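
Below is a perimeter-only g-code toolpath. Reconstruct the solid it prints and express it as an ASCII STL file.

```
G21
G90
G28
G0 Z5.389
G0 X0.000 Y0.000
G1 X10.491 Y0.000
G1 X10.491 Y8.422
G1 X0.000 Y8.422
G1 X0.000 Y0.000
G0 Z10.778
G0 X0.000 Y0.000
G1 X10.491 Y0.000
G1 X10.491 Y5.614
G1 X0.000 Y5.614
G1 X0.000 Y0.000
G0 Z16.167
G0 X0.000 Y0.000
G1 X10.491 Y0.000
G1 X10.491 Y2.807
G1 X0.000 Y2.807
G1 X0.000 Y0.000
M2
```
solid part
  facet normal 0.0000 0.0000 -1.0000
    outer loop
      vertex 10.491 11.229 0.000
      vertex 10.491 0.000 0.000
      vertex 0.000 0.000 0.000
    endloop
  endfacet
  facet normal 0.0000 0.0000 -1.0000
    outer loop
      vertex 0.000 11.229 0.000
      vertex 10.491 11.229 0.000
      vertex 0.000 0.000 0.000
    endloop
  endfacet
  facet normal 0.0000 -1.0000 0.0000
    outer loop
      vertex 0.000 0.000 0.000
      vertex 10.491 0.000 0.000
      vertex 10.491 0.000 21.556
    endloop
  endfacet
  facet normal 0.0000 -1.0000 0.0000
    outer loop
      vertex 0.000 0.000 0.000
      vertex 10.491 0.000 21.556
      vertex 0.000 0.000 21.556
    endloop
  endfacet
  facet normal 0.0000 0.8869 0.4620
    outer loop
      vertex 0.000 0.000 21.556
      vertex 10.491 0.000 21.556
      vertex 10.491 11.229 0.000
    endloop
  endfacet
  facet normal 0.0000 0.8869 0.4620
    outer loop
      vertex 0.000 0.000 21.556
      vertex 10.491 11.229 0.000
      vertex 0.000 11.229 0.000
    endloop
  endfacet
  facet normal -1.0000 0.0000 0.0000
    outer loop
      vertex 0.000 0.000 21.556
      vertex 0.000 11.229 0.000
      vertex 0.000 0.000 0.000
    endloop
  endfacet
  facet normal 1.0000 0.0000 0.0000
    outer loop
      vertex 10.491 0.000 0.000
      vertex 10.491 11.229 0.000
      vertex 10.491 0.000 21.556
    endloop
  endfacet
endsolid part

The G0 Z moves step by Δz≈5.389 mm. The G1 loops shrink linearly with z, so the solid tapers from its base footprint up to z≈21.6. Closing with a flat bottom cap and the tapered top and triangulating gives 8 facets — a wedge (ramp): 10.5 × 11.2 mm base, rising to 21.6 mm along the y=0 edge and sloping linearly to z=0 at y=11.2.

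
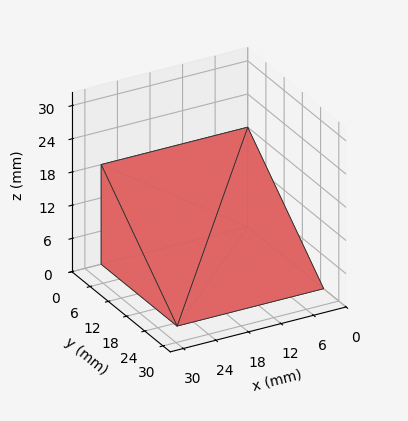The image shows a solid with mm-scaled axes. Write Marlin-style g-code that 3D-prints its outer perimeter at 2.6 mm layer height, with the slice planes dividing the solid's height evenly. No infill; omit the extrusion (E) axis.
Reading the render: the shape is a wedge (ramp): 27 × 25 mm base, rising to 18 mm along the y=0 edge and sloping linearly to z=0 at y=25 (dimensions read to the nearest mm from the axis ticks). For the g-code, the solid's height is divided into equal slices at the stated Δz and each level perimeter traced with G1 moves after a G0 lift.

; perimeter-only toolpath
G21 ; units = mm
G90 ; absolute positioning
G28 ; home
; layer 1
G0 Z2.6
G0 X0.0 Y0.0
G1 X27.0 Y0.0
G1 X27.0 Y21.4
G1 X0.0 Y21.4
G1 X0.0 Y0.0
; layer 2
G0 Z5.1
G0 X0.0 Y0.0
G1 X27.0 Y0.0
G1 X27.0 Y17.9
G1 X0.0 Y17.9
G1 X0.0 Y0.0
; layer 3
G0 Z7.7
G0 X0.0 Y0.0
G1 X27.0 Y0.0
G1 X27.0 Y14.3
G1 X0.0 Y14.3
G1 X0.0 Y0.0
; layer 4
G0 Z10.3
G0 X0.0 Y0.0
G1 X27.0 Y0.0
G1 X27.0 Y10.7
G1 X0.0 Y10.7
G1 X0.0 Y0.0
; layer 5
G0 Z12.9
G0 X0.0 Y0.0
G1 X27.0 Y0.0
G1 X27.0 Y7.1
G1 X0.0 Y7.1
G1 X0.0 Y0.0
; layer 6
G0 Z15.4
G0 X0.0 Y0.0
G1 X27.0 Y0.0
G1 X27.0 Y3.6
G1 X0.0 Y3.6
G1 X0.0 Y0.0
M2 ; end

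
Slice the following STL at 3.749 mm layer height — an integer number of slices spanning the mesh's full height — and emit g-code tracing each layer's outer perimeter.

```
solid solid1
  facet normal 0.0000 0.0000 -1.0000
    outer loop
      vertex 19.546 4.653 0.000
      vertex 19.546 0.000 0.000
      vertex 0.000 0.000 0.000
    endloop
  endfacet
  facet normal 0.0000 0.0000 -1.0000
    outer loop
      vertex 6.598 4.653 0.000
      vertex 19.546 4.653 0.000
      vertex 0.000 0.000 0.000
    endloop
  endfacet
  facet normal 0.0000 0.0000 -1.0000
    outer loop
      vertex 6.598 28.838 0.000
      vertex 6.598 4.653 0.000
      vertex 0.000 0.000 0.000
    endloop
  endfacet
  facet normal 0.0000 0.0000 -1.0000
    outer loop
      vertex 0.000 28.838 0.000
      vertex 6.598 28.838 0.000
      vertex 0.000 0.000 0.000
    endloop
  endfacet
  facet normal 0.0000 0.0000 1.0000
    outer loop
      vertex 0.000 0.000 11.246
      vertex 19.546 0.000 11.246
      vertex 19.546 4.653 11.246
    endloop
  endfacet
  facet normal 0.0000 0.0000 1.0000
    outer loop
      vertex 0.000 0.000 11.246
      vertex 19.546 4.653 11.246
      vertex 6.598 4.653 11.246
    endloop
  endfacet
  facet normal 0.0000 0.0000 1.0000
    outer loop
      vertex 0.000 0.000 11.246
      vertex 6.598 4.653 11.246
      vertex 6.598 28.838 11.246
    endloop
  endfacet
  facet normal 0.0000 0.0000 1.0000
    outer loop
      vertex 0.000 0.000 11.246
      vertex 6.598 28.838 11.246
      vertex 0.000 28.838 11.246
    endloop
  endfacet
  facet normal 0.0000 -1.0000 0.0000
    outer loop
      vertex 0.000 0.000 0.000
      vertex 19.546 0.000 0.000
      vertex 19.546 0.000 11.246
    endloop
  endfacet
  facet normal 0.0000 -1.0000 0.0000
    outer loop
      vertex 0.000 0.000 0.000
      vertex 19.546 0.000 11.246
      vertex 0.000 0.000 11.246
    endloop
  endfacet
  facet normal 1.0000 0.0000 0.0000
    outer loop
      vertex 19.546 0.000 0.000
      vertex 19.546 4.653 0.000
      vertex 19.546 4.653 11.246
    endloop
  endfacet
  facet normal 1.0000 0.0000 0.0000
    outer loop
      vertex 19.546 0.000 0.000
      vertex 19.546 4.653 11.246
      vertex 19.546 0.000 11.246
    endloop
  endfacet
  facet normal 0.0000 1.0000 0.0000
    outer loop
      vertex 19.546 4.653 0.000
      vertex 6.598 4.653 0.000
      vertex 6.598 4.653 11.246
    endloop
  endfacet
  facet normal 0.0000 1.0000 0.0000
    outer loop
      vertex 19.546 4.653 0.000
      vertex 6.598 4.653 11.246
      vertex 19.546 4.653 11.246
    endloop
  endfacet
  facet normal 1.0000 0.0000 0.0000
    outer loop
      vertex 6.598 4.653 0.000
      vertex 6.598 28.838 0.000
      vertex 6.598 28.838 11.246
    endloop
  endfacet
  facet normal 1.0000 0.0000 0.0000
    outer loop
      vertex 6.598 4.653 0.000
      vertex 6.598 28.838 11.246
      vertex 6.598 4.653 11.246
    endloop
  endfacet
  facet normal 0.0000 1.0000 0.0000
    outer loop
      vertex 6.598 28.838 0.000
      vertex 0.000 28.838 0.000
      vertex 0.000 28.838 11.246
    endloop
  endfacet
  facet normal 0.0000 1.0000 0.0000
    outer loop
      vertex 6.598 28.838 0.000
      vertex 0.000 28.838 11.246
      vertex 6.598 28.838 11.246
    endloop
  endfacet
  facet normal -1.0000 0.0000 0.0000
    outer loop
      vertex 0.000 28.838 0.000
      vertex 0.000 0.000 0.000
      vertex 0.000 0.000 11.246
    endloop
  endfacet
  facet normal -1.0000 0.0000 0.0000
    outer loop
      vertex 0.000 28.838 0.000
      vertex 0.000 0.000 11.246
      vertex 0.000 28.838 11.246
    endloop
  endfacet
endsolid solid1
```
; perimeter-only toolpath
G21 ; units = mm
G90 ; absolute positioning
G28 ; home
; layer 1
G0 Z3.749
G0 X0.000 Y0.000
G1 X19.546 Y0.000
G1 X19.546 Y4.653
G1 X6.598 Y4.653
G1 X6.598 Y28.838
G1 X0.000 Y28.838
G1 X0.000 Y0.000
; layer 2
G0 Z7.497
G0 X0.000 Y0.000
G1 X19.546 Y0.000
G1 X19.546 Y4.653
G1 X6.598 Y4.653
G1 X6.598 Y28.838
G1 X0.000 Y28.838
G1 X0.000 Y0.000
; layer 3
G0 Z11.246
G0 X0.000 Y0.000
G1 X19.546 Y0.000
G1 X19.546 Y4.653
G1 X6.598 Y4.653
G1 X6.598 Y28.838
G1 X0.000 Y28.838
G1 X0.000 Y0.000
M2 ; end

The solid is an L-shaped prism: outer 19.5 × 28.8 mm, arm thicknesses ≈ 4.65 mm (horizontal) and 6.6 mm (vertical), extruded 11.2 mm in z. Slicing at Δz = 3.749 mm — 3 equal slices spanning the solid's height, so layer i sits at z = i·h/3 — gives 3 non-empty perimeters. Each is a 6-segment closed polygon; G0 lifts to the layer z and rapids to the start vertex, then G1 traces the edges.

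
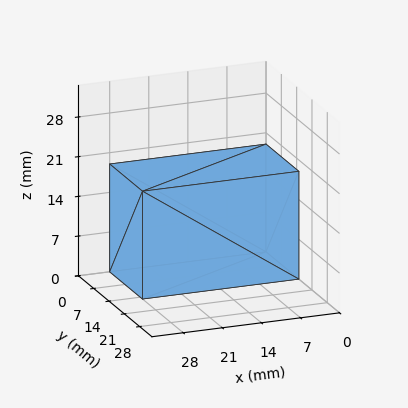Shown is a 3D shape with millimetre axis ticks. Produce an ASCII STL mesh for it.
Reading the render: the shape is a rectangular box, roughly 28 × 15 mm footprint and 19 mm tall (dimensions read to the nearest mm from the axis ticks). For the STL, each face is triangulated and given an outward normal.

solid part
  facet normal 0.0000 0.0000 -1.0000
    outer loop
      vertex 28.000 15.000 0.000
      vertex 28.000 0.000 0.000
      vertex 0.000 0.000 0.000
    endloop
  endfacet
  facet normal 0.0000 0.0000 -1.0000
    outer loop
      vertex 0.000 15.000 0.000
      vertex 28.000 15.000 0.000
      vertex 0.000 0.000 0.000
    endloop
  endfacet
  facet normal 0.0000 0.0000 1.0000
    outer loop
      vertex 0.000 0.000 19.000
      vertex 28.000 0.000 19.000
      vertex 28.000 15.000 19.000
    endloop
  endfacet
  facet normal 0.0000 0.0000 1.0000
    outer loop
      vertex 0.000 0.000 19.000
      vertex 28.000 15.000 19.000
      vertex 0.000 15.000 19.000
    endloop
  endfacet
  facet normal 0.0000 -1.0000 0.0000
    outer loop
      vertex 0.000 0.000 0.000
      vertex 28.000 0.000 0.000
      vertex 28.000 0.000 19.000
    endloop
  endfacet
  facet normal 0.0000 -1.0000 0.0000
    outer loop
      vertex 0.000 0.000 0.000
      vertex 28.000 0.000 19.000
      vertex 0.000 0.000 19.000
    endloop
  endfacet
  facet normal 0.0000 1.0000 0.0000
    outer loop
      vertex 28.000 15.000 19.000
      vertex 28.000 15.000 0.000
      vertex 0.000 15.000 0.000
    endloop
  endfacet
  facet normal 0.0000 1.0000 0.0000
    outer loop
      vertex 0.000 15.000 19.000
      vertex 28.000 15.000 19.000
      vertex 0.000 15.000 0.000
    endloop
  endfacet
  facet normal -1.0000 0.0000 0.0000
    outer loop
      vertex 0.000 15.000 19.000
      vertex 0.000 15.000 0.000
      vertex 0.000 0.000 0.000
    endloop
  endfacet
  facet normal -1.0000 0.0000 0.0000
    outer loop
      vertex 0.000 0.000 19.000
      vertex 0.000 15.000 19.000
      vertex 0.000 0.000 0.000
    endloop
  endfacet
  facet normal 1.0000 0.0000 0.0000
    outer loop
      vertex 28.000 0.000 0.000
      vertex 28.000 15.000 0.000
      vertex 28.000 15.000 19.000
    endloop
  endfacet
  facet normal 1.0000 0.0000 0.0000
    outer loop
      vertex 28.000 0.000 0.000
      vertex 28.000 15.000 19.000
      vertex 28.000 0.000 19.000
    endloop
  endfacet
endsolid part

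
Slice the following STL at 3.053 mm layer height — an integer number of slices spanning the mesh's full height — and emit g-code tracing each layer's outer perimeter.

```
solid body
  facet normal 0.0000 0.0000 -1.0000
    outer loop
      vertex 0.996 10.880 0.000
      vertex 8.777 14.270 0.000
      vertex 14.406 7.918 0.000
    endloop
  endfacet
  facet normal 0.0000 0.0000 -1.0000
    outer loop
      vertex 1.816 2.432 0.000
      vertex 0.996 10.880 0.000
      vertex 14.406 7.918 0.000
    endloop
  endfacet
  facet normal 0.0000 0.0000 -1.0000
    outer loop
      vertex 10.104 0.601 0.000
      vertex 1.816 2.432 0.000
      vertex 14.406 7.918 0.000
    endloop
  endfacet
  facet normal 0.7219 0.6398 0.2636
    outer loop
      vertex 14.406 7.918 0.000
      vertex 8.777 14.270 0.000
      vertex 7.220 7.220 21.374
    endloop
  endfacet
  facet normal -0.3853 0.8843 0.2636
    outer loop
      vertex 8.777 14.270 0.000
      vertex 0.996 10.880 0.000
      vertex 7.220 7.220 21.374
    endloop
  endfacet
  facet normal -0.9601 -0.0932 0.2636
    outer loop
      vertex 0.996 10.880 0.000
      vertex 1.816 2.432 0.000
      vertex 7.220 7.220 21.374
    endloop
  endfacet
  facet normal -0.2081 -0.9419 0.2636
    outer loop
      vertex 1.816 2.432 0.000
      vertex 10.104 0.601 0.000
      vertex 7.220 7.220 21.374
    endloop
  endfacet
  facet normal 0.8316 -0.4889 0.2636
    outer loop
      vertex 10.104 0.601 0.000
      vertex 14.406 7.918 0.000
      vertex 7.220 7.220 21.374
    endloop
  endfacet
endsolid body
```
; perimeter-only toolpath
G21 ; units = mm
G90 ; absolute positioning
G28 ; home
; layer 1
G0 Z3.053
G0 X13.379 Y7.818
G1 X8.555 Y13.263
G1 X1.885 Y10.357
G1 X2.588 Y3.116
G1 X9.692 Y1.547
G1 X13.379 Y7.818
; layer 2
G0 Z6.107
G0 X12.353 Y7.719
G1 X8.332 Y12.256
G1 X2.774 Y9.834
G1 X3.360 Y3.800
G1 X9.280 Y2.492
G1 X12.353 Y7.719
; layer 3
G0 Z9.160
G0 X11.326 Y7.619
G1 X8.110 Y11.249
G1 X3.663 Y9.311
G1 X4.132 Y4.484
G1 X8.868 Y3.438
G1 X11.326 Y7.619
; layer 4
G0 Z12.214
G0 X10.300 Y7.519
G1 X7.887 Y10.241
G1 X4.553 Y8.789
G1 X4.904 Y5.168
G1 X8.456 Y4.383
G1 X10.300 Y7.519
; layer 5
G0 Z15.267
G0 X9.273 Y7.419
G1 X7.665 Y9.234
G1 X5.442 Y8.266
G1 X5.676 Y5.852
G1 X8.044 Y5.329
G1 X9.273 Y7.419
; layer 6
G0 Z18.321
G0 X8.247 Y7.320
G1 X7.442 Y8.227
G1 X6.331 Y7.743
G1 X6.448 Y6.536
G1 X7.632 Y6.274
G1 X8.247 Y7.320
M2 ; end

The solid is a regular 5-sided pyramid, base circumscribed radius ≈ 7.22 mm, apex at z ≈ 21.4 mm. Slicing at Δz = 3.053 mm — 7 equal slices spanning the solid's height, so layer i sits at z = i·h/7 — gives 6 non-empty perimeters. Each is a 5-segment closed polygon; G0 lifts to the layer z and rapids to the start vertex, then G1 traces the edges. The cross-section shrinks linearly with z (the slice at the apex is degenerate and omitted).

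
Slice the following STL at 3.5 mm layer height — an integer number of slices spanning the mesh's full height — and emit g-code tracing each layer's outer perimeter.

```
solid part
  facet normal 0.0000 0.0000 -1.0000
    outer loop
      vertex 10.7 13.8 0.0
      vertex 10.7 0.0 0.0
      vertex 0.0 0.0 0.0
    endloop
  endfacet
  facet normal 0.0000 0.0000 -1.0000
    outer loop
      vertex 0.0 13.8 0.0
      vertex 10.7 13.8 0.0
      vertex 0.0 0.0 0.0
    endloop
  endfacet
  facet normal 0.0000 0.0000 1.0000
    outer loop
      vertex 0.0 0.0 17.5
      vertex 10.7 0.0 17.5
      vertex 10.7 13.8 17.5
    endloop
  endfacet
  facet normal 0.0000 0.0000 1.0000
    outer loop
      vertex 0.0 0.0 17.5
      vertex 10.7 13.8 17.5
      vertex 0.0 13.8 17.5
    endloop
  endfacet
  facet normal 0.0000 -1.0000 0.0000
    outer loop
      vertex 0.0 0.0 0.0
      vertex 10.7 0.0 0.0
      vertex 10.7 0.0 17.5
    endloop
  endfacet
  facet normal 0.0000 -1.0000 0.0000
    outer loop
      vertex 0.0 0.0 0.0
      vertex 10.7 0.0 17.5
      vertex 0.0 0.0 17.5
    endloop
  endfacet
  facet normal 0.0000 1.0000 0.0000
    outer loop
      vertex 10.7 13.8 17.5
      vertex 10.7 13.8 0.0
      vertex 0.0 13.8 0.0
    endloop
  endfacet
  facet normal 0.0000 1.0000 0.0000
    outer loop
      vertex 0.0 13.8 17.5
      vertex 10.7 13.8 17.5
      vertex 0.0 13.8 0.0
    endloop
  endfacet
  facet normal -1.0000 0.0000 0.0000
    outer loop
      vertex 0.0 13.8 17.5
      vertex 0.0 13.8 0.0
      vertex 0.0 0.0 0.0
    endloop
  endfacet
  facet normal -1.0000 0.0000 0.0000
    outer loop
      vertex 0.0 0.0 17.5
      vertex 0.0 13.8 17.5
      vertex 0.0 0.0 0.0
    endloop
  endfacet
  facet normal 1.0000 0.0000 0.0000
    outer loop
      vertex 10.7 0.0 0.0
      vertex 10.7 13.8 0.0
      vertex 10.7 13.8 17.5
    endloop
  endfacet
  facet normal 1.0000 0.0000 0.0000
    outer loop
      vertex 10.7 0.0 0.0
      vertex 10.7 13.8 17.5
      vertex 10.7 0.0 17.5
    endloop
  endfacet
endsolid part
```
; perimeter-only toolpath
G21 ; units = mm
G90 ; absolute positioning
G28 ; home
; layer 1
G0 Z3.5
G0 X0.0 Y0.0
G1 X10.7 Y0.0
G1 X10.7 Y13.8
G1 X0.0 Y13.8
G1 X0.0 Y0.0
; layer 2
G0 Z7.0
G0 X0.0 Y0.0
G1 X10.7 Y0.0
G1 X10.7 Y13.8
G1 X0.0 Y13.8
G1 X0.0 Y0.0
; layer 3
G0 Z10.5
G0 X0.0 Y0.0
G1 X10.7 Y0.0
G1 X10.7 Y13.8
G1 X0.0 Y13.8
G1 X0.0 Y0.0
; layer 4
G0 Z14.0
G0 X0.0 Y0.0
G1 X10.7 Y0.0
G1 X10.7 Y13.8
G1 X0.0 Y13.8
G1 X0.0 Y0.0
; layer 5
G0 Z17.5
G0 X0.0 Y0.0
G1 X10.7 Y0.0
G1 X10.7 Y13.8
G1 X0.0 Y13.8
G1 X0.0 Y0.0
M2 ; end

The solid is a rectangular box, roughly 10.7 × 13.8 mm footprint and 17.5 mm tall. Slicing at Δz = 3.5 mm — 5 equal slices spanning the solid's height, so layer i sits at z = i·h/5 — gives 5 non-empty perimeters. Each is a 4-segment closed polygon; G0 lifts to the layer z and rapids to the start vertex, then G1 traces the edges.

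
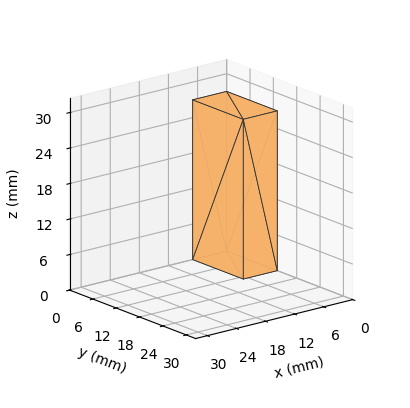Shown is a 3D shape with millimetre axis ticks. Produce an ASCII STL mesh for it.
Reading the render: the shape is a rectangular box, roughly 7 × 13 mm footprint and 27 mm tall (dimensions read to the nearest mm from the axis ticks). For the STL, each face is triangulated and given an outward normal.

solid part
  facet normal 0.0000 0.0000 -1.0000
    outer loop
      vertex 7.000 13.000 0.000
      vertex 7.000 0.000 0.000
      vertex 0.000 0.000 0.000
    endloop
  endfacet
  facet normal 0.0000 0.0000 -1.0000
    outer loop
      vertex 0.000 13.000 0.000
      vertex 7.000 13.000 0.000
      vertex 0.000 0.000 0.000
    endloop
  endfacet
  facet normal 0.0000 0.0000 1.0000
    outer loop
      vertex 0.000 0.000 27.000
      vertex 7.000 0.000 27.000
      vertex 7.000 13.000 27.000
    endloop
  endfacet
  facet normal 0.0000 0.0000 1.0000
    outer loop
      vertex 0.000 0.000 27.000
      vertex 7.000 13.000 27.000
      vertex 0.000 13.000 27.000
    endloop
  endfacet
  facet normal 0.0000 -1.0000 0.0000
    outer loop
      vertex 0.000 0.000 0.000
      vertex 7.000 0.000 0.000
      vertex 7.000 0.000 27.000
    endloop
  endfacet
  facet normal 0.0000 -1.0000 0.0000
    outer loop
      vertex 0.000 0.000 0.000
      vertex 7.000 0.000 27.000
      vertex 0.000 0.000 27.000
    endloop
  endfacet
  facet normal 0.0000 1.0000 0.0000
    outer loop
      vertex 7.000 13.000 27.000
      vertex 7.000 13.000 0.000
      vertex 0.000 13.000 0.000
    endloop
  endfacet
  facet normal 0.0000 1.0000 0.0000
    outer loop
      vertex 0.000 13.000 27.000
      vertex 7.000 13.000 27.000
      vertex 0.000 13.000 0.000
    endloop
  endfacet
  facet normal -1.0000 0.0000 0.0000
    outer loop
      vertex 0.000 13.000 27.000
      vertex 0.000 13.000 0.000
      vertex 0.000 0.000 0.000
    endloop
  endfacet
  facet normal -1.0000 0.0000 0.0000
    outer loop
      vertex 0.000 0.000 27.000
      vertex 0.000 13.000 27.000
      vertex 0.000 0.000 0.000
    endloop
  endfacet
  facet normal 1.0000 0.0000 0.0000
    outer loop
      vertex 7.000 0.000 0.000
      vertex 7.000 13.000 0.000
      vertex 7.000 13.000 27.000
    endloop
  endfacet
  facet normal 1.0000 0.0000 0.0000
    outer loop
      vertex 7.000 0.000 0.000
      vertex 7.000 13.000 27.000
      vertex 7.000 0.000 27.000
    endloop
  endfacet
endsolid part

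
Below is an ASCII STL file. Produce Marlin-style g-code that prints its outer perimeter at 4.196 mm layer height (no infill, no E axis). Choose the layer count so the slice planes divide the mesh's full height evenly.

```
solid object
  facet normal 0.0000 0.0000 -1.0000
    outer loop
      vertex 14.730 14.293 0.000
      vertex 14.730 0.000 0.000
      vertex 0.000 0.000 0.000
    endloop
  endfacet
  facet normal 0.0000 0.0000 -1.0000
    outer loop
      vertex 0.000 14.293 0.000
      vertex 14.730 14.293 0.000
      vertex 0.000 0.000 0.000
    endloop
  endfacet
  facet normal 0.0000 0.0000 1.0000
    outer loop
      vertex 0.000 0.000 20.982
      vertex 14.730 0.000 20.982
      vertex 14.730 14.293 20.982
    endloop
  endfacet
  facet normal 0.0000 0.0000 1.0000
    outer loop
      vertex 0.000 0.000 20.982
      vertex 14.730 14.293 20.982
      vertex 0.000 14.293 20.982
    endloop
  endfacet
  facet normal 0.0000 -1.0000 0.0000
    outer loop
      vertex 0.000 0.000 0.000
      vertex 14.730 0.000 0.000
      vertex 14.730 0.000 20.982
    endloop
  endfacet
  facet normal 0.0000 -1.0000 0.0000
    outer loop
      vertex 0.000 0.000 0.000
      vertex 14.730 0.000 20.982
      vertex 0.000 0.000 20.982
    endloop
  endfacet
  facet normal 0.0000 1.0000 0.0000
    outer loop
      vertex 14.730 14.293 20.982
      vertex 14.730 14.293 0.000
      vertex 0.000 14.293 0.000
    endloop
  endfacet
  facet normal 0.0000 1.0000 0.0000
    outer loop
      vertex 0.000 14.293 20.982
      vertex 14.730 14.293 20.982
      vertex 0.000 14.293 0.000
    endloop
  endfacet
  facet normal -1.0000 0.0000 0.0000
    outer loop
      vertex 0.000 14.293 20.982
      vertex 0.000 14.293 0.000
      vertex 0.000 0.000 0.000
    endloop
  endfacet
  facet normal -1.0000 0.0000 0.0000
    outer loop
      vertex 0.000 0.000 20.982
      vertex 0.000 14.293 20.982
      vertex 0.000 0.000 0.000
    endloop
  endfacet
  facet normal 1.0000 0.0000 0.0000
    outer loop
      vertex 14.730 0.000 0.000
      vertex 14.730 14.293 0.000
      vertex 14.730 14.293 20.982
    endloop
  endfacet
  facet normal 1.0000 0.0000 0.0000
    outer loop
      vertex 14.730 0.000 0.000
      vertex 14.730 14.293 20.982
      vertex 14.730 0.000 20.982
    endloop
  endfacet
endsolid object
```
; perimeter-only toolpath
G21 ; units = mm
G90 ; absolute positioning
G28 ; home
; layer 1
G0 Z4.196
G0 X0.000 Y0.000
G1 X14.730 Y0.000
G1 X14.730 Y14.293
G1 X0.000 Y14.293
G1 X0.000 Y0.000
; layer 2
G0 Z8.393
G0 X0.000 Y0.000
G1 X14.730 Y0.000
G1 X14.730 Y14.293
G1 X0.000 Y14.293
G1 X0.000 Y0.000
; layer 3
G0 Z12.589
G0 X0.000 Y0.000
G1 X14.730 Y0.000
G1 X14.730 Y14.293
G1 X0.000 Y14.293
G1 X0.000 Y0.000
; layer 4
G0 Z16.786
G0 X0.000 Y0.000
G1 X14.730 Y0.000
G1 X14.730 Y14.293
G1 X0.000 Y14.293
G1 X0.000 Y0.000
; layer 5
G0 Z20.982
G0 X0.000 Y0.000
G1 X14.730 Y0.000
G1 X14.730 Y14.293
G1 X0.000 Y14.293
G1 X0.000 Y0.000
M2 ; end

The solid is a rectangular box, roughly 14.7 × 14.3 mm footprint and 21 mm tall. Slicing at Δz = 4.196 mm — 5 equal slices spanning the solid's height, so layer i sits at z = i·h/5 — gives 5 non-empty perimeters. Each is a 4-segment closed polygon; G0 lifts to the layer z and rapids to the start vertex, then G1 traces the edges.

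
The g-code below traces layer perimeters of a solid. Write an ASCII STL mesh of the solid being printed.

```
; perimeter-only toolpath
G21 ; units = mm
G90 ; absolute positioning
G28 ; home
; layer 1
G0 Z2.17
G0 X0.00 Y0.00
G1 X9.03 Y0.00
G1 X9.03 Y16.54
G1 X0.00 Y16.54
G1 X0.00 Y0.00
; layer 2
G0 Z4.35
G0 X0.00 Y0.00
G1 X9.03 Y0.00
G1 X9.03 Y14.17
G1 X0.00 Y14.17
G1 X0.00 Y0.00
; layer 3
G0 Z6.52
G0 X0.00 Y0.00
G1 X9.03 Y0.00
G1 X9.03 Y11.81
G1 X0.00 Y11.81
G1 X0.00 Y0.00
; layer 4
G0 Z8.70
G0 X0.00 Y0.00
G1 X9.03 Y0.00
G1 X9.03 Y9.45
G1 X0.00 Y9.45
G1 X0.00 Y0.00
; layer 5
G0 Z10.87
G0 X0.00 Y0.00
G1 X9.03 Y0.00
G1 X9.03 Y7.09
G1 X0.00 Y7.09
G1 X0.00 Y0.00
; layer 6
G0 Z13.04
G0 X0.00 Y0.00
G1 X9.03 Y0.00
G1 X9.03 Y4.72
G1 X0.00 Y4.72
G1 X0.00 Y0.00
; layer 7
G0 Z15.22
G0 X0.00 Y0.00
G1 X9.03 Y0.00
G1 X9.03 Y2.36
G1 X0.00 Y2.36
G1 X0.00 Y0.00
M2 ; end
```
solid part
  facet normal 0.0000 0.0000 -1.0000
    outer loop
      vertex 9.03 18.90 0.00
      vertex 9.03 0.00 0.00
      vertex 0.00 0.00 0.00
    endloop
  endfacet
  facet normal 0.0000 0.0000 -1.0000
    outer loop
      vertex 0.00 18.90 0.00
      vertex 9.03 18.90 0.00
      vertex 0.00 0.00 0.00
    endloop
  endfacet
  facet normal 0.0000 -1.0000 0.0000
    outer loop
      vertex 0.00 0.00 0.00
      vertex 9.03 0.00 0.00
      vertex 9.03 0.00 17.39
    endloop
  endfacet
  facet normal 0.0000 -1.0000 0.0000
    outer loop
      vertex 0.00 0.00 0.00
      vertex 9.03 0.00 17.39
      vertex 0.00 0.00 17.39
    endloop
  endfacet
  facet normal 0.0000 0.6771 0.7359
    outer loop
      vertex 0.00 0.00 17.39
      vertex 9.03 0.00 17.39
      vertex 9.03 18.90 0.00
    endloop
  endfacet
  facet normal 0.0000 0.6771 0.7359
    outer loop
      vertex 0.00 0.00 17.39
      vertex 9.03 18.90 0.00
      vertex 0.00 18.90 0.00
    endloop
  endfacet
  facet normal -1.0000 0.0000 0.0000
    outer loop
      vertex 0.00 0.00 17.39
      vertex 0.00 18.90 0.00
      vertex 0.00 0.00 0.00
    endloop
  endfacet
  facet normal 1.0000 0.0000 0.0000
    outer loop
      vertex 9.03 0.00 0.00
      vertex 9.03 18.90 0.00
      vertex 9.03 0.00 17.39
    endloop
  endfacet
endsolid part

The G0 Z moves step by Δz≈2.17 mm. The G1 loops shrink linearly with z, so the solid tapers from its base footprint up to z≈17.4. Closing with a flat bottom cap and the tapered top and triangulating gives 8 facets — a wedge (ramp): 9.03 × 18.9 mm base, rising to 17.4 mm along the y=0 edge and sloping linearly to z=0 at y=18.9.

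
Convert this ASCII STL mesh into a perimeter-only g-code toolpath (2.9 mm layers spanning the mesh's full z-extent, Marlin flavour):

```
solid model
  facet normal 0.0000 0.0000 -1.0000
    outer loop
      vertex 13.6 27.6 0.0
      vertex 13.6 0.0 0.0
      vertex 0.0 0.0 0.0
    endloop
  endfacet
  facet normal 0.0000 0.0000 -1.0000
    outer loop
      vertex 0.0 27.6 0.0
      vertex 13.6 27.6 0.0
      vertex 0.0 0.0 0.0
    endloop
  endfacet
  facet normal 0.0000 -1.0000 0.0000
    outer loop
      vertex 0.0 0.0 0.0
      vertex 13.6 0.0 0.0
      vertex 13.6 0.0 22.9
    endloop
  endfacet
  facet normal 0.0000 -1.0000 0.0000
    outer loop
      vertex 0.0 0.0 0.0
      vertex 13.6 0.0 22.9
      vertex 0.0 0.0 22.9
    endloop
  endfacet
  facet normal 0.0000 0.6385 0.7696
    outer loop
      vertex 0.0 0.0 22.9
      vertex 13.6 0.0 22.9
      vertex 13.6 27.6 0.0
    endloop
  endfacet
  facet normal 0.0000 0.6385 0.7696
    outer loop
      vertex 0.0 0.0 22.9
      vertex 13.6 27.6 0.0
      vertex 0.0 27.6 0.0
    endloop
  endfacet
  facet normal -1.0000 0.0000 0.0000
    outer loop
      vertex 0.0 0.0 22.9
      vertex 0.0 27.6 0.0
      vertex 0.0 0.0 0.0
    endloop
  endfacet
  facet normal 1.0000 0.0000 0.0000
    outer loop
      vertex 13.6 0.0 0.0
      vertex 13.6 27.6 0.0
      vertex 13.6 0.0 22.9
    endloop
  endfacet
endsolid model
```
; perimeter-only toolpath
G21 ; units = mm
G90 ; absolute positioning
G28 ; home
; layer 1
G0 Z2.9
G0 X0.0 Y0.0
G1 X13.6 Y0.0
G1 X13.6 Y24.2
G1 X0.0 Y24.2
G1 X0.0 Y0.0
; layer 2
G0 Z5.7
G0 X0.0 Y0.0
G1 X13.6 Y0.0
G1 X13.6 Y20.7
G1 X0.0 Y20.7
G1 X0.0 Y0.0
; layer 3
G0 Z8.6
G0 X0.0 Y0.0
G1 X13.6 Y0.0
G1 X13.6 Y17.2
G1 X0.0 Y17.2
G1 X0.0 Y0.0
; layer 4
G0 Z11.4
G0 X0.0 Y0.0
G1 X13.6 Y0.0
G1 X13.6 Y13.8
G1 X0.0 Y13.8
G1 X0.0 Y0.0
; layer 5
G0 Z14.3
G0 X0.0 Y0.0
G1 X13.6 Y0.0
G1 X13.6 Y10.4
G1 X0.0 Y10.4
G1 X0.0 Y0.0
; layer 6
G0 Z17.2
G0 X0.0 Y0.0
G1 X13.6 Y0.0
G1 X13.6 Y6.9
G1 X0.0 Y6.9
G1 X0.0 Y0.0
; layer 7
G0 Z20.0
G0 X0.0 Y0.0
G1 X13.6 Y0.0
G1 X13.6 Y3.5
G1 X0.0 Y3.5
G1 X0.0 Y0.0
M2 ; end

The solid is a wedge (ramp): 13.6 × 27.6 mm base, rising to 22.9 mm along the y=0 edge and sloping linearly to z=0 at y=27.6. Slicing at Δz = 2.9 mm — 8 equal slices spanning the solid's height, so layer i sits at z = i·h/8 — gives 7 non-empty perimeters. Each is a 4-segment closed polygon; G0 lifts to the layer z and rapids to the start vertex, then G1 traces the edges. The cross-section shrinks linearly with z (the slice at the apex is degenerate and omitted).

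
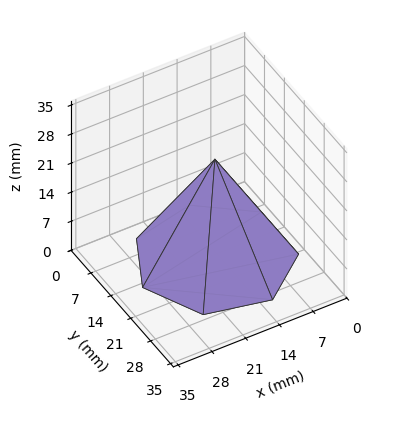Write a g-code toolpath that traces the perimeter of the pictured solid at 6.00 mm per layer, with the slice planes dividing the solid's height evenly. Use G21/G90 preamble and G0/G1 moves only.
Reading the render: the shape is a regular 7-sided pyramid, base circumscribed radius ≈ 15 mm, apex at z ≈ 24 mm (dimensions read to the nearest mm from the axis ticks). For the g-code, the solid's height is divided into equal slices at the stated Δz and each level perimeter traced with G1 moves after a G0 lift.

; perimeter-only toolpath
G21 ; units = mm
G90 ; absolute positioning
G28 ; home
; layer 1
G0 Z6.00
G0 X26.25 Y15.00
G1 X22.01 Y23.80
G1 X12.50 Y25.96
G1 X4.87 Y19.88
G1 X4.87 Y10.12
G1 X12.50 Y4.04
G1 X22.01 Y6.20
G1 X26.25 Y15.00
; layer 2
G0 Z12.00
G0 X22.50 Y15.00
G1 X19.68 Y20.87
G1 X13.33 Y22.31
G1 X8.24 Y18.26
G1 X8.24 Y11.75
G1 X13.33 Y7.69
G1 X19.68 Y9.13
G1 X22.50 Y15.00
; layer 3
G0 Z18.00
G0 X18.75 Y15.00
G1 X17.34 Y17.93
G1 X14.16 Y18.66
G1 X11.62 Y16.63
G1 X11.62 Y13.37
G1 X14.16 Y11.35
G1 X17.34 Y12.07
G1 X18.75 Y15.00
M2 ; end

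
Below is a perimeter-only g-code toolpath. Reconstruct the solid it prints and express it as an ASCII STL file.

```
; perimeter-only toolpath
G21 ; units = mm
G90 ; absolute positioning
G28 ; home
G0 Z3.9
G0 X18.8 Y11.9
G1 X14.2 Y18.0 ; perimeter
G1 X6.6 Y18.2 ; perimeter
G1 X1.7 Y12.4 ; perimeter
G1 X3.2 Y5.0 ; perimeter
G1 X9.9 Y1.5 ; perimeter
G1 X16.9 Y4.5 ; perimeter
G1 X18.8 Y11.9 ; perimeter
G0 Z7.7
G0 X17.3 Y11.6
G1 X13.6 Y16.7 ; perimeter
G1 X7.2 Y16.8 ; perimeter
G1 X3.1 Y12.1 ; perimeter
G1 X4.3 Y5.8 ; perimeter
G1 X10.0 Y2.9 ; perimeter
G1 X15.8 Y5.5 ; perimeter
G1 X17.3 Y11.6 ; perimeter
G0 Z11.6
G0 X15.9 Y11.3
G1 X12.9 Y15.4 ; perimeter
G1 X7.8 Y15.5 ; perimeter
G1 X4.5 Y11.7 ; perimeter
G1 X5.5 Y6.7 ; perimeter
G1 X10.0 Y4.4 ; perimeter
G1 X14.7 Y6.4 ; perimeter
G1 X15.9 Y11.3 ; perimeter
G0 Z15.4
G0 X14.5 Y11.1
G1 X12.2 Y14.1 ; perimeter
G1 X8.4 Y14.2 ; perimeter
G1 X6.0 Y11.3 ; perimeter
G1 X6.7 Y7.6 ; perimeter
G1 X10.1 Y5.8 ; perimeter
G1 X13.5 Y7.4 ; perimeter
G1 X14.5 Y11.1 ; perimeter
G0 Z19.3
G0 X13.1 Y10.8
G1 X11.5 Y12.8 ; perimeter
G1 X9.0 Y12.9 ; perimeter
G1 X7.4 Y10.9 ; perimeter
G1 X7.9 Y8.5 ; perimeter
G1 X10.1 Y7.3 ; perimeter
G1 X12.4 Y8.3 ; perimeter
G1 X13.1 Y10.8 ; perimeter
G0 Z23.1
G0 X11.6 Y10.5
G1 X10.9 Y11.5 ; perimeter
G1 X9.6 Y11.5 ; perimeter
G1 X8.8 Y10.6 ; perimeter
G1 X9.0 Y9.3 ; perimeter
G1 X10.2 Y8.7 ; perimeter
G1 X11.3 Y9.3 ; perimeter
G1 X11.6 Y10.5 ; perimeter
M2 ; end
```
solid part
  facet normal 0.0000 0.0000 -1.0000
    outer loop
      vertex 6.0 19.5 0.0
      vertex 14.9 19.3 0.0
      vertex 20.2 12.2 0.0
    endloop
  endfacet
  facet normal 0.0000 0.0000 -1.0000
    outer loop
      vertex 0.3 12.8 0.0
      vertex 6.0 19.5 0.0
      vertex 20.2 12.2 0.0
    endloop
  endfacet
  facet normal 0.0000 0.0000 -1.0000
    outer loop
      vertex 2.0 4.1 0.0
      vertex 0.3 12.8 0.0
      vertex 20.2 12.2 0.0
    endloop
  endfacet
  facet normal 0.0000 0.0000 -1.0000
    outer loop
      vertex 9.9 0.0 0.0
      vertex 2.0 4.1 0.0
      vertex 20.2 12.2 0.0
    endloop
  endfacet
  facet normal 0.0000 0.0000 -1.0000
    outer loop
      vertex 18.0 3.6 0.0
      vertex 9.9 0.0 0.0
      vertex 20.2 12.2 0.0
    endloop
  endfacet
  facet normal 0.7584 0.5662 0.3228
    outer loop
      vertex 20.2 12.2 0.0
      vertex 14.9 19.3 0.0
      vertex 10.2 10.2 27.0
    endloop
  endfacet
  facet normal 0.0213 0.9463 0.3226
    outer loop
      vertex 14.9 19.3 0.0
      vertex 6.0 19.5 0.0
      vertex 10.2 10.2 27.0
    endloop
  endfacet
  facet normal -0.7207 0.6132 0.3233
    outer loop
      vertex 6.0 19.5 0.0
      vertex 0.3 12.8 0.0
      vertex 10.2 10.2 27.0
    endloop
  endfacet
  facet normal -0.9288 -0.1815 0.3231
    outer loop
      vertex 0.3 12.8 0.0
      vertex 2.0 4.1 0.0
      vertex 10.2 10.2 27.0
    endloop
  endfacet
  facet normal -0.4361 -0.8402 0.3223
    outer loop
      vertex 2.0 4.1 0.0
      vertex 9.9 0.0 0.0
      vertex 10.2 10.2 27.0
    endloop
  endfacet
  facet normal 0.3844 -0.8650 0.3225
    outer loop
      vertex 9.9 0.0 0.0
      vertex 18.0 3.6 0.0
      vertex 10.2 10.2 27.0
    endloop
  endfacet
  facet normal 0.9171 -0.2346 0.3223
    outer loop
      vertex 18.0 3.6 0.0
      vertex 20.2 12.2 0.0
      vertex 10.2 10.2 27.0
    endloop
  endfacet
endsolid part

The G0 Z moves step by Δz≈3.9 mm. The G1 loops shrink linearly with z, so the solid tapers from its base footprint up to z≈27. Closing with a flat bottom cap and the tapered top and triangulating gives 12 facets — a regular 7-sided pyramid, base circumscribed radius ≈ 10.2 mm, apex at z ≈ 27 mm.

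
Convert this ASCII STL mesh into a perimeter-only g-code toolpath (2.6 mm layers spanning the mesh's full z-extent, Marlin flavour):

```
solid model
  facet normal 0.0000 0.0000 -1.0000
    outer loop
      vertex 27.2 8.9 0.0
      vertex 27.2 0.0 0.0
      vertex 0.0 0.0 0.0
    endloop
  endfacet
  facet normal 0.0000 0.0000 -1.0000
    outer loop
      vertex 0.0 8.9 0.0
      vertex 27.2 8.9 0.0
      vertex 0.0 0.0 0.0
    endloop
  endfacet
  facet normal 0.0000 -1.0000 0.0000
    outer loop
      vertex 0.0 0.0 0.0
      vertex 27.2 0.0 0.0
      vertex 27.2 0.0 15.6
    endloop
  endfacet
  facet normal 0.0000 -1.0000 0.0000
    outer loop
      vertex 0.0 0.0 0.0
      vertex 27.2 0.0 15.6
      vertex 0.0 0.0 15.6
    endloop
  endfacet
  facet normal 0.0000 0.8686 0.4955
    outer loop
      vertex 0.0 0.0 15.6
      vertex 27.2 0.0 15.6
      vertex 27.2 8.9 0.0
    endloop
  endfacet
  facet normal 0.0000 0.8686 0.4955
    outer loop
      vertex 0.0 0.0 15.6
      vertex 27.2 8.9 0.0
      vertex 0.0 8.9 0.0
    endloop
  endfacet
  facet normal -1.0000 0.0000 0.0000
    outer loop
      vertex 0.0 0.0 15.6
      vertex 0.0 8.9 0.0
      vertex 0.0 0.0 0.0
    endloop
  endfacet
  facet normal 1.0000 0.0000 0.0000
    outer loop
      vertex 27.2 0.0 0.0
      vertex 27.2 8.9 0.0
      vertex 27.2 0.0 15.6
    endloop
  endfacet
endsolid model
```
; perimeter-only toolpath
G21 ; units = mm
G90 ; absolute positioning
G28 ; home
; layer 1
G0 Z2.6
G0 X0.0 Y0.0
G1 X27.2 Y0.0
G1 X27.2 Y7.4
G1 X0.0 Y7.4
G1 X0.0 Y0.0
; layer 2
G0 Z5.2
G0 X0.0 Y0.0
G1 X27.2 Y0.0
G1 X27.2 Y5.9
G1 X0.0 Y5.9
G1 X0.0 Y0.0
; layer 3
G0 Z7.8
G0 X0.0 Y0.0
G1 X27.2 Y0.0
G1 X27.2 Y4.4
G1 X0.0 Y4.4
G1 X0.0 Y0.0
; layer 4
G0 Z10.4
G0 X0.0 Y0.0
G1 X27.2 Y0.0
G1 X27.2 Y3.0
G1 X0.0 Y3.0
G1 X0.0 Y0.0
; layer 5
G0 Z13.0
G0 X0.0 Y0.0
G1 X27.2 Y0.0
G1 X27.2 Y1.5
G1 X0.0 Y1.5
G1 X0.0 Y0.0
M2 ; end

The solid is a wedge (ramp): 27.2 × 8.9 mm base, rising to 15.6 mm along the y=0 edge and sloping linearly to z=0 at y=8.9. Slicing at Δz = 2.6 mm — 6 equal slices spanning the solid's height, so layer i sits at z = i·h/6 — gives 5 non-empty perimeters. Each is a 4-segment closed polygon; G0 lifts to the layer z and rapids to the start vertex, then G1 traces the edges. The cross-section shrinks linearly with z (the slice at the apex is degenerate and omitted).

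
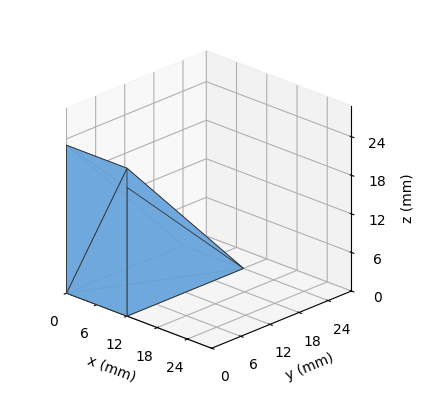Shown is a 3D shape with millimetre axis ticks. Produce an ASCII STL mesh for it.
Reading the render: the shape is a wedge (ramp): 12 × 24 mm base, rising to 23 mm along the y=0 edge and sloping linearly to z=0 at y=24 (dimensions read to the nearest mm from the axis ticks). For the STL, each face is triangulated and given an outward normal.

solid part
  facet normal 0.0000 0.0000 -1.0000
    outer loop
      vertex 12.00 24.00 0.00
      vertex 12.00 0.00 0.00
      vertex 0.00 0.00 0.00
    endloop
  endfacet
  facet normal 0.0000 0.0000 -1.0000
    outer loop
      vertex 0.00 24.00 0.00
      vertex 12.00 24.00 0.00
      vertex 0.00 0.00 0.00
    endloop
  endfacet
  facet normal 0.0000 -1.0000 0.0000
    outer loop
      vertex 0.00 0.00 0.00
      vertex 12.00 0.00 0.00
      vertex 12.00 0.00 23.00
    endloop
  endfacet
  facet normal 0.0000 -1.0000 0.0000
    outer loop
      vertex 0.00 0.00 0.00
      vertex 12.00 0.00 23.00
      vertex 0.00 0.00 23.00
    endloop
  endfacet
  facet normal 0.0000 0.6919 0.7220
    outer loop
      vertex 0.00 0.00 23.00
      vertex 12.00 0.00 23.00
      vertex 12.00 24.00 0.00
    endloop
  endfacet
  facet normal 0.0000 0.6919 0.7220
    outer loop
      vertex 0.00 0.00 23.00
      vertex 12.00 24.00 0.00
      vertex 0.00 24.00 0.00
    endloop
  endfacet
  facet normal -1.0000 0.0000 0.0000
    outer loop
      vertex 0.00 0.00 23.00
      vertex 0.00 24.00 0.00
      vertex 0.00 0.00 0.00
    endloop
  endfacet
  facet normal 1.0000 0.0000 0.0000
    outer loop
      vertex 12.00 0.00 0.00
      vertex 12.00 24.00 0.00
      vertex 12.00 0.00 23.00
    endloop
  endfacet
endsolid part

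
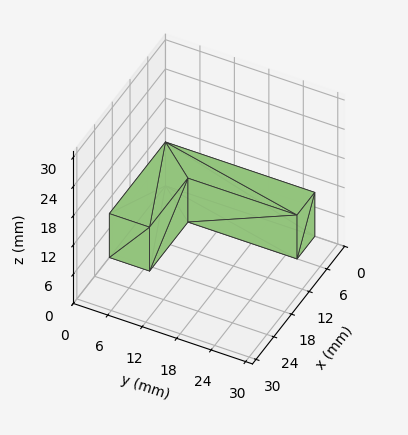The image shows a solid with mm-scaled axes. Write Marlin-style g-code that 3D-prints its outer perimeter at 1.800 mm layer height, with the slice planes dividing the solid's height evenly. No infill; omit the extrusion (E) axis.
Reading the render: the shape is an L-shaped prism: outer 19 × 26 mm, arm thicknesses ≈ 7 mm (horizontal) and 6 mm (vertical), extruded 9 mm in z (dimensions read to the nearest mm from the axis ticks). For the g-code, the solid's height is divided into equal slices at the stated Δz and each level perimeter traced with G1 moves after a G0 lift.

; perimeter-only toolpath
G21 ; units = mm
G90 ; absolute positioning
G28 ; home
; layer 1
G0 Z1.800
G0 X0.000 Y0.000
G1 X19.000 Y0.000
G1 X19.000 Y7.000
G1 X6.000 Y7.000
G1 X6.000 Y26.000
G1 X0.000 Y26.000
G1 X0.000 Y0.000
; layer 2
G0 Z3.600
G0 X0.000 Y0.000
G1 X19.000 Y0.000
G1 X19.000 Y7.000
G1 X6.000 Y7.000
G1 X6.000 Y26.000
G1 X0.000 Y26.000
G1 X0.000 Y0.000
; layer 3
G0 Z5.400
G0 X0.000 Y0.000
G1 X19.000 Y0.000
G1 X19.000 Y7.000
G1 X6.000 Y7.000
G1 X6.000 Y26.000
G1 X0.000 Y26.000
G1 X0.000 Y0.000
; layer 4
G0 Z7.200
G0 X0.000 Y0.000
G1 X19.000 Y0.000
G1 X19.000 Y7.000
G1 X6.000 Y7.000
G1 X6.000 Y26.000
G1 X0.000 Y26.000
G1 X0.000 Y0.000
; layer 5
G0 Z9.000
G0 X0.000 Y0.000
G1 X19.000 Y0.000
G1 X19.000 Y7.000
G1 X6.000 Y7.000
G1 X6.000 Y26.000
G1 X0.000 Y26.000
G1 X0.000 Y0.000
M2 ; end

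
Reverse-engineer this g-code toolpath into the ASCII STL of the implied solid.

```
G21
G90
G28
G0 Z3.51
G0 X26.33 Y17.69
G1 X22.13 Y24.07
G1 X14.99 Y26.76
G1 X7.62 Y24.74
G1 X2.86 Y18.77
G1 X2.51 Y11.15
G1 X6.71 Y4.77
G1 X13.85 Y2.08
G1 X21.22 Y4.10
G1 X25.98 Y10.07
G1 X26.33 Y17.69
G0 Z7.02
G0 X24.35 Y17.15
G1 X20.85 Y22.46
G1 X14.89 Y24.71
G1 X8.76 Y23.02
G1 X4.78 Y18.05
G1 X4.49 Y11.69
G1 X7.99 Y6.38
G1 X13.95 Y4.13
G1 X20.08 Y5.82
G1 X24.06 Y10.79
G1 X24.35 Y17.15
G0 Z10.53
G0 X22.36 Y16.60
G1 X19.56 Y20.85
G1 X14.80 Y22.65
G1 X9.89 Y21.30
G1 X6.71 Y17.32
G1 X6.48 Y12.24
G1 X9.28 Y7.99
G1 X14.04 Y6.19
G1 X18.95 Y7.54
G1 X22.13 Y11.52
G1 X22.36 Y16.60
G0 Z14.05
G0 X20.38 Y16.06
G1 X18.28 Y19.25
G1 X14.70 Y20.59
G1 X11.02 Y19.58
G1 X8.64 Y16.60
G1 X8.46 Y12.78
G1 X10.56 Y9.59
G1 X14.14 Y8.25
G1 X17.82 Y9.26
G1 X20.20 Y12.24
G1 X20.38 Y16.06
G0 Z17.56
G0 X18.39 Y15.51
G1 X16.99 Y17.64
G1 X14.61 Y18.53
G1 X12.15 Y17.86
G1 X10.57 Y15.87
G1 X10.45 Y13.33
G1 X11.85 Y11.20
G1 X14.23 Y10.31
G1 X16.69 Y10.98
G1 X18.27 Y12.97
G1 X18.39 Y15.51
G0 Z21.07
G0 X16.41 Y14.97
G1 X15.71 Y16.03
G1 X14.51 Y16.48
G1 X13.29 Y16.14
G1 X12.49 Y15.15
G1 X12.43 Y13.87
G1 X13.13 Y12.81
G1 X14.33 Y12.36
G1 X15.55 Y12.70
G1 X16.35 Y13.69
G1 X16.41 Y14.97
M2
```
solid part
  facet normal 0.0000 0.0000 -1.0000
    outer loop
      vertex 15.08 28.82 0.00
      vertex 23.42 25.68 0.00
      vertex 28.32 18.24 0.00
    endloop
  endfacet
  facet normal 0.0000 0.0000 -1.0000
    outer loop
      vertex 6.49 26.46 0.00
      vertex 15.08 28.82 0.00
      vertex 28.32 18.24 0.00
    endloop
  endfacet
  facet normal 0.0000 0.0000 -1.0000
    outer loop
      vertex 0.93 19.50 0.00
      vertex 6.49 26.46 0.00
      vertex 28.32 18.24 0.00
    endloop
  endfacet
  facet normal 0.0000 0.0000 -1.0000
    outer loop
      vertex 0.52 10.60 0.00
      vertex 0.93 19.50 0.00
      vertex 28.32 18.24 0.00
    endloop
  endfacet
  facet normal 0.0000 0.0000 -1.0000
    outer loop
      vertex 5.42 3.16 0.00
      vertex 0.52 10.60 0.00
      vertex 28.32 18.24 0.00
    endloop
  endfacet
  facet normal 0.0000 0.0000 -1.0000
    outer loop
      vertex 13.76 0.02 0.00
      vertex 5.42 3.16 0.00
      vertex 28.32 18.24 0.00
    endloop
  endfacet
  facet normal 0.0000 0.0000 -1.0000
    outer loop
      vertex 22.35 2.38 0.00
      vertex 13.76 0.02 0.00
      vertex 28.32 18.24 0.00
    endloop
  endfacet
  facet normal 0.0000 0.0000 -1.0000
    outer loop
      vertex 27.91 9.34 0.00
      vertex 22.35 2.38 0.00
      vertex 28.32 18.24 0.00
    endloop
  endfacet
  facet normal 0.7294 0.4804 0.4871
    outer loop
      vertex 28.32 18.24 0.00
      vertex 23.42 25.68 0.00
      vertex 14.42 14.42 24.58
    endloop
  endfacet
  facet normal 0.3077 0.8173 0.4871
    outer loop
      vertex 23.42 25.68 0.00
      vertex 15.08 28.82 0.00
      vertex 14.42 14.42 24.58
    endloop
  endfacet
  facet normal -0.2314 0.8421 0.4871
    outer loop
      vertex 15.08 28.82 0.00
      vertex 6.49 26.46 0.00
      vertex 14.42 14.42 24.58
    endloop
  endfacet
  facet normal -0.6823 0.5451 0.4871
    outer loop
      vertex 6.49 26.46 0.00
      vertex 0.93 19.50 0.00
      vertex 14.42 14.42 24.58
    endloop
  endfacet
  facet normal -0.8724 0.0402 0.4871
    outer loop
      vertex 0.93 19.50 0.00
      vertex 0.52 10.60 0.00
      vertex 14.42 14.42 24.58
    endloop
  endfacet
  facet normal -0.7294 -0.4804 0.4871
    outer loop
      vertex 0.52 10.60 0.00
      vertex 5.42 3.16 0.00
      vertex 14.42 14.42 24.58
    endloop
  endfacet
  facet normal -0.3077 -0.8173 0.4871
    outer loop
      vertex 5.42 3.16 0.00
      vertex 13.76 0.02 0.00
      vertex 14.42 14.42 24.58
    endloop
  endfacet
  facet normal 0.2314 -0.8421 0.4871
    outer loop
      vertex 13.76 0.02 0.00
      vertex 22.35 2.38 0.00
      vertex 14.42 14.42 24.58
    endloop
  endfacet
  facet normal 0.6823 -0.5451 0.4871
    outer loop
      vertex 22.35 2.38 0.00
      vertex 27.91 9.34 0.00
      vertex 14.42 14.42 24.58
    endloop
  endfacet
  facet normal 0.8724 -0.0402 0.4871
    outer loop
      vertex 27.91 9.34 0.00
      vertex 28.32 18.24 0.00
      vertex 14.42 14.42 24.58
    endloop
  endfacet
endsolid part

The G0 Z moves step by Δz≈3.51 mm. The G1 loops shrink linearly with z, so the solid tapers from its base footprint up to z≈24.6. Closing with a flat bottom cap and the tapered top and triangulating gives 18 facets — a regular 10-sided pyramid, base circumscribed radius ≈ 14.4 mm, apex at z ≈ 24.6 mm.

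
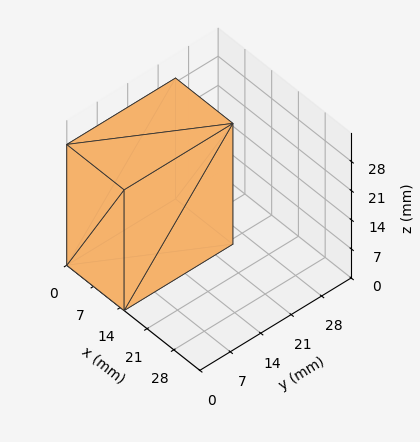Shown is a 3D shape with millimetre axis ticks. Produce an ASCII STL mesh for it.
Reading the render: the shape is a rectangular box, roughly 15 × 25 mm footprint and 29 mm tall (dimensions read to the nearest mm from the axis ticks). For the STL, each face is triangulated and given an outward normal.

solid part
  facet normal 0.0000 0.0000 -1.0000
    outer loop
      vertex 15.0 25.0 0.0
      vertex 15.0 0.0 0.0
      vertex 0.0 0.0 0.0
    endloop
  endfacet
  facet normal 0.0000 0.0000 -1.0000
    outer loop
      vertex 0.0 25.0 0.0
      vertex 15.0 25.0 0.0
      vertex 0.0 0.0 0.0
    endloop
  endfacet
  facet normal 0.0000 0.0000 1.0000
    outer loop
      vertex 0.0 0.0 29.0
      vertex 15.0 0.0 29.0
      vertex 15.0 25.0 29.0
    endloop
  endfacet
  facet normal 0.0000 0.0000 1.0000
    outer loop
      vertex 0.0 0.0 29.0
      vertex 15.0 25.0 29.0
      vertex 0.0 25.0 29.0
    endloop
  endfacet
  facet normal 0.0000 -1.0000 0.0000
    outer loop
      vertex 0.0 0.0 0.0
      vertex 15.0 0.0 0.0
      vertex 15.0 0.0 29.0
    endloop
  endfacet
  facet normal 0.0000 -1.0000 0.0000
    outer loop
      vertex 0.0 0.0 0.0
      vertex 15.0 0.0 29.0
      vertex 0.0 0.0 29.0
    endloop
  endfacet
  facet normal 0.0000 1.0000 0.0000
    outer loop
      vertex 15.0 25.0 29.0
      vertex 15.0 25.0 0.0
      vertex 0.0 25.0 0.0
    endloop
  endfacet
  facet normal 0.0000 1.0000 0.0000
    outer loop
      vertex 0.0 25.0 29.0
      vertex 15.0 25.0 29.0
      vertex 0.0 25.0 0.0
    endloop
  endfacet
  facet normal -1.0000 0.0000 0.0000
    outer loop
      vertex 0.0 25.0 29.0
      vertex 0.0 25.0 0.0
      vertex 0.0 0.0 0.0
    endloop
  endfacet
  facet normal -1.0000 0.0000 0.0000
    outer loop
      vertex 0.0 0.0 29.0
      vertex 0.0 25.0 29.0
      vertex 0.0 0.0 0.0
    endloop
  endfacet
  facet normal 1.0000 0.0000 0.0000
    outer loop
      vertex 15.0 0.0 0.0
      vertex 15.0 25.0 0.0
      vertex 15.0 25.0 29.0
    endloop
  endfacet
  facet normal 1.0000 0.0000 0.0000
    outer loop
      vertex 15.0 0.0 0.0
      vertex 15.0 25.0 29.0
      vertex 15.0 0.0 29.0
    endloop
  endfacet
endsolid part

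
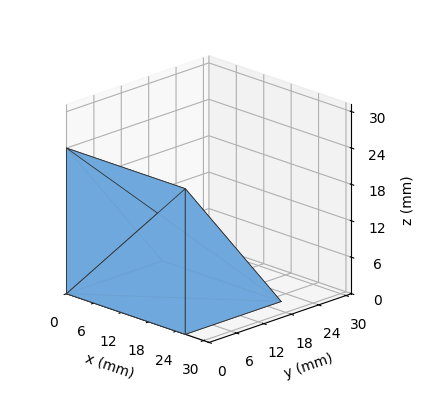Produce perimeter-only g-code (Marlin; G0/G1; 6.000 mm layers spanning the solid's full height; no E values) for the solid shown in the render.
Reading the render: the shape is a wedge (ramp): 26 × 21 mm base, rising to 24 mm along the y=0 edge and sloping linearly to z=0 at y=21 (dimensions read to the nearest mm from the axis ticks). For the g-code, the solid's height is divided into equal slices at the stated Δz and each level perimeter traced with G1 moves after a G0 lift.

; perimeter-only toolpath
G21 ; units = mm
G90 ; absolute positioning
G28 ; home
; layer 1
G0 Z6.000
G0 X0.000 Y0.000
G1 X26.000 Y0.000
G1 X26.000 Y15.750
G1 X0.000 Y15.750
G1 X0.000 Y0.000
; layer 2
G0 Z12.000
G0 X0.000 Y0.000
G1 X26.000 Y0.000
G1 X26.000 Y10.500
G1 X0.000 Y10.500
G1 X0.000 Y0.000
; layer 3
G0 Z18.000
G0 X0.000 Y0.000
G1 X26.000 Y0.000
G1 X26.000 Y5.250
G1 X0.000 Y5.250
G1 X0.000 Y0.000
M2 ; end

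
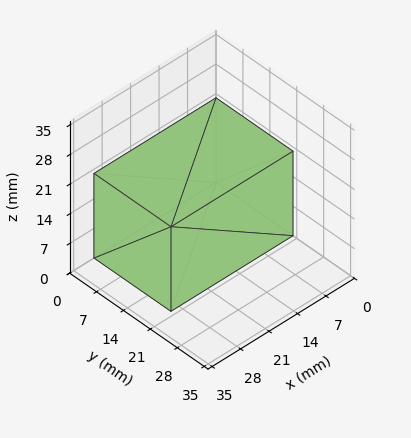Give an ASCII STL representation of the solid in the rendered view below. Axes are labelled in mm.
Reading the render: the shape is a rectangular box, roughly 30 × 20 mm footprint and 20 mm tall (dimensions read to the nearest mm from the axis ticks). For the STL, each face is triangulated and given an outward normal.

solid part
  facet normal 0.0000 0.0000 -1.0000
    outer loop
      vertex 30.000 20.000 0.000
      vertex 30.000 0.000 0.000
      vertex 0.000 0.000 0.000
    endloop
  endfacet
  facet normal 0.0000 0.0000 -1.0000
    outer loop
      vertex 0.000 20.000 0.000
      vertex 30.000 20.000 0.000
      vertex 0.000 0.000 0.000
    endloop
  endfacet
  facet normal 0.0000 0.0000 1.0000
    outer loop
      vertex 0.000 0.000 20.000
      vertex 30.000 0.000 20.000
      vertex 30.000 20.000 20.000
    endloop
  endfacet
  facet normal 0.0000 0.0000 1.0000
    outer loop
      vertex 0.000 0.000 20.000
      vertex 30.000 20.000 20.000
      vertex 0.000 20.000 20.000
    endloop
  endfacet
  facet normal 0.0000 -1.0000 0.0000
    outer loop
      vertex 0.000 0.000 0.000
      vertex 30.000 0.000 0.000
      vertex 30.000 0.000 20.000
    endloop
  endfacet
  facet normal 0.0000 -1.0000 0.0000
    outer loop
      vertex 0.000 0.000 0.000
      vertex 30.000 0.000 20.000
      vertex 0.000 0.000 20.000
    endloop
  endfacet
  facet normal 0.0000 1.0000 0.0000
    outer loop
      vertex 30.000 20.000 20.000
      vertex 30.000 20.000 0.000
      vertex 0.000 20.000 0.000
    endloop
  endfacet
  facet normal 0.0000 1.0000 0.0000
    outer loop
      vertex 0.000 20.000 20.000
      vertex 30.000 20.000 20.000
      vertex 0.000 20.000 0.000
    endloop
  endfacet
  facet normal -1.0000 0.0000 0.0000
    outer loop
      vertex 0.000 20.000 20.000
      vertex 0.000 20.000 0.000
      vertex 0.000 0.000 0.000
    endloop
  endfacet
  facet normal -1.0000 0.0000 0.0000
    outer loop
      vertex 0.000 0.000 20.000
      vertex 0.000 20.000 20.000
      vertex 0.000 0.000 0.000
    endloop
  endfacet
  facet normal 1.0000 0.0000 0.0000
    outer loop
      vertex 30.000 0.000 0.000
      vertex 30.000 20.000 0.000
      vertex 30.000 20.000 20.000
    endloop
  endfacet
  facet normal 1.0000 0.0000 0.0000
    outer loop
      vertex 30.000 0.000 0.000
      vertex 30.000 20.000 20.000
      vertex 30.000 0.000 20.000
    endloop
  endfacet
endsolid part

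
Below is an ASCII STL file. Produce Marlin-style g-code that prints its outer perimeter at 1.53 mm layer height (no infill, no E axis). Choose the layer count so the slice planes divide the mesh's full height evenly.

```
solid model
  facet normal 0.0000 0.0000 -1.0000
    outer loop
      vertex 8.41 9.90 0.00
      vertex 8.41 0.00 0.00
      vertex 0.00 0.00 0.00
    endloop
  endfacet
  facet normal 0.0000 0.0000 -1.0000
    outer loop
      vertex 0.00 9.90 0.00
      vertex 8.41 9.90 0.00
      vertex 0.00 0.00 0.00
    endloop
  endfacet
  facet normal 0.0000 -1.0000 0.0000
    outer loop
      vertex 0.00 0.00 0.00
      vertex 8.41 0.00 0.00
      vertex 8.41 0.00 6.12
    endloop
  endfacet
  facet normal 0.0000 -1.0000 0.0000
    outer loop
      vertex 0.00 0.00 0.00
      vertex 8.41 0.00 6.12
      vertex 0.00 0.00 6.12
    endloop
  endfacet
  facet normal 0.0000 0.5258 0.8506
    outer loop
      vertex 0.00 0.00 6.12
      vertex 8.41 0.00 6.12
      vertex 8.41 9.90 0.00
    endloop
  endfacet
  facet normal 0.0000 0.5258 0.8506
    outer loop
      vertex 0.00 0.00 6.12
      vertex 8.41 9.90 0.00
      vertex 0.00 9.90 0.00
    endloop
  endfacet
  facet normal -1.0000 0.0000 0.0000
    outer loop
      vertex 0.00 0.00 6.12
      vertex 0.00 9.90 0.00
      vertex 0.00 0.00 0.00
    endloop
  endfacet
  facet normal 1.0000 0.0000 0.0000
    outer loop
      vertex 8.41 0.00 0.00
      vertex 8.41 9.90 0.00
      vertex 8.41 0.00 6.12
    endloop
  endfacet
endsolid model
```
; perimeter-only toolpath
G21 ; units = mm
G90 ; absolute positioning
G28 ; home
; layer 1
G0 Z1.53
G0 X0.00 Y0.00
G1 X8.41 Y0.00
G1 X8.41 Y7.43
G1 X0.00 Y7.43
G1 X0.00 Y0.00
; layer 2
G0 Z3.06
G0 X0.00 Y0.00
G1 X8.41 Y0.00
G1 X8.41 Y4.95
G1 X0.00 Y4.95
G1 X0.00 Y0.00
; layer 3
G0 Z4.59
G0 X0.00 Y0.00
G1 X8.41 Y0.00
G1 X8.41 Y2.48
G1 X0.00 Y2.48
G1 X0.00 Y0.00
M2 ; end

The solid is a wedge (ramp): 8.41 × 9.9 mm base, rising to 6.12 mm along the y=0 edge and sloping linearly to z=0 at y=9.9. Slicing at Δz = 1.53 mm — 4 equal slices spanning the solid's height, so layer i sits at z = i·h/4 — gives 3 non-empty perimeters. Each is a 4-segment closed polygon; G0 lifts to the layer z and rapids to the start vertex, then G1 traces the edges. The cross-section shrinks linearly with z (the slice at the apex is degenerate and omitted).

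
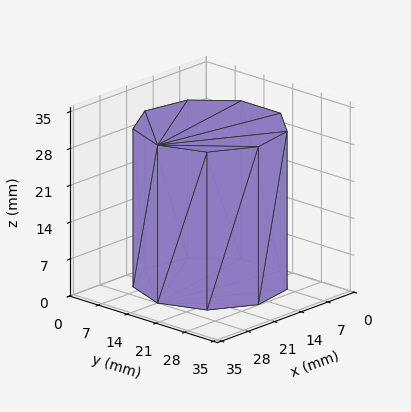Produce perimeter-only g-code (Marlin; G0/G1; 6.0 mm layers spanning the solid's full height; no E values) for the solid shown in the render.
Reading the render: the shape is a regular 9-sided prism (a cylinder approximated with 9 flat sides), circumscribed radius ≈ 14 mm, height ≈ 30 mm (dimensions read to the nearest mm from the axis ticks). For the g-code, the solid's height is divided into equal slices at the stated Δz and each level perimeter traced with G1 moves after a G0 lift.

; perimeter-only toolpath
G21 ; units = mm
G90 ; absolute positioning
G28 ; home
; layer 1
G0 Z6.0
G0 X28.0 Y14.0
G1 X24.7 Y23.0
G1 X16.4 Y27.8
G1 X7.0 Y26.1
G1 X0.8 Y18.8
G1 X0.8 Y9.2
G1 X7.0 Y1.9
G1 X16.4 Y0.2
G1 X24.7 Y5.0
G1 X28.0 Y14.0
; layer 2
G0 Z12.0
G0 X28.0 Y14.0
G1 X24.7 Y23.0
G1 X16.4 Y27.8
G1 X7.0 Y26.1
G1 X0.8 Y18.8
G1 X0.8 Y9.2
G1 X7.0 Y1.9
G1 X16.4 Y0.2
G1 X24.7 Y5.0
G1 X28.0 Y14.0
; layer 3
G0 Z18.0
G0 X28.0 Y14.0
G1 X24.7 Y23.0
G1 X16.4 Y27.8
G1 X7.0 Y26.1
G1 X0.8 Y18.8
G1 X0.8 Y9.2
G1 X7.0 Y1.9
G1 X16.4 Y0.2
G1 X24.7 Y5.0
G1 X28.0 Y14.0
; layer 4
G0 Z24.0
G0 X28.0 Y14.0
G1 X24.7 Y23.0
G1 X16.4 Y27.8
G1 X7.0 Y26.1
G1 X0.8 Y18.8
G1 X0.8 Y9.2
G1 X7.0 Y1.9
G1 X16.4 Y0.2
G1 X24.7 Y5.0
G1 X28.0 Y14.0
; layer 5
G0 Z30.0
G0 X28.0 Y14.0
G1 X24.7 Y23.0
G1 X16.4 Y27.8
G1 X7.0 Y26.1
G1 X0.8 Y18.8
G1 X0.8 Y9.2
G1 X7.0 Y1.9
G1 X16.4 Y0.2
G1 X24.7 Y5.0
G1 X28.0 Y14.0
M2 ; end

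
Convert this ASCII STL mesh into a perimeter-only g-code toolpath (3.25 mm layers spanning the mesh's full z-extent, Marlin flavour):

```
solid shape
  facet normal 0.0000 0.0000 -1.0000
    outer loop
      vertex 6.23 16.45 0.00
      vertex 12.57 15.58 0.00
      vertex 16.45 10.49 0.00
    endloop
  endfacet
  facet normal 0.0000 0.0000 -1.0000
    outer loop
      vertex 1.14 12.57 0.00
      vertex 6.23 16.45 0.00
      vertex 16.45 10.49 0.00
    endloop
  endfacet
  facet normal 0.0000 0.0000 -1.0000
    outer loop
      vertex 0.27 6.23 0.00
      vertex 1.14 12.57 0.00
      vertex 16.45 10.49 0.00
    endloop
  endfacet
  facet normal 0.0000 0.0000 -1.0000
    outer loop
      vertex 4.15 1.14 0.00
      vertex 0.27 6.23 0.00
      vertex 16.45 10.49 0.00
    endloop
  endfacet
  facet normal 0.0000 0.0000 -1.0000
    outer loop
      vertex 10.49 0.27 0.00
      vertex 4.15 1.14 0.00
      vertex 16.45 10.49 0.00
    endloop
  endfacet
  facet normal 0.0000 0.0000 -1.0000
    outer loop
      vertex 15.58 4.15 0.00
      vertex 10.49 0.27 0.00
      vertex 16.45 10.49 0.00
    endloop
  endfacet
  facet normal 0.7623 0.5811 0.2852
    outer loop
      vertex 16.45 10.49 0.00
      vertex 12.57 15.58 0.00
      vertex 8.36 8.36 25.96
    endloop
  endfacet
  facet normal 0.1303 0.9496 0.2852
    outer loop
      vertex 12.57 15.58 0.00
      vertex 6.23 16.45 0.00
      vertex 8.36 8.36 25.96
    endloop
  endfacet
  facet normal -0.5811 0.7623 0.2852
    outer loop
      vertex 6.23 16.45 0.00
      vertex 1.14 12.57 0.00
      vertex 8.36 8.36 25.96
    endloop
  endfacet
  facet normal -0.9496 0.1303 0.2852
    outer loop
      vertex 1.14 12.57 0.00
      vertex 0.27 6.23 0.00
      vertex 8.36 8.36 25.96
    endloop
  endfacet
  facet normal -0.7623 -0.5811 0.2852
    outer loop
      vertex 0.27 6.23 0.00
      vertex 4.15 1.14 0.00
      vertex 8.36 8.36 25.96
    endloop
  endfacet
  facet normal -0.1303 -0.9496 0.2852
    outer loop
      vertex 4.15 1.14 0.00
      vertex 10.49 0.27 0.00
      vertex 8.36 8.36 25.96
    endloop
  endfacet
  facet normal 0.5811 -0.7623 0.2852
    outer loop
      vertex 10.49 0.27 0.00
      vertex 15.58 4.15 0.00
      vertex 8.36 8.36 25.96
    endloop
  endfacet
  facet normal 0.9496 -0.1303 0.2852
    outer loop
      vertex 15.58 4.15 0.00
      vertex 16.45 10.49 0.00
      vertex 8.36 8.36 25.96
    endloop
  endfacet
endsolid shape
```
; perimeter-only toolpath
G21 ; units = mm
G90 ; absolute positioning
G28 ; home
; layer 1
G0 Z3.25
G0 X15.44 Y10.22
G1 X12.04 Y14.68
G1 X6.50 Y15.44
G1 X2.04 Y12.04
G1 X1.28 Y6.50
G1 X4.68 Y2.04
G1 X10.22 Y1.28
G1 X14.68 Y4.68
G1 X15.44 Y10.22
; layer 2
G0 Z6.49
G0 X14.43 Y9.96
G1 X11.52 Y13.78
G1 X6.76 Y14.43
G1 X2.94 Y11.52
G1 X2.29 Y6.76
G1 X5.20 Y2.94
G1 X9.96 Y2.29
G1 X13.78 Y5.20
G1 X14.43 Y9.96
; layer 3
G0 Z9.73
G0 X13.42 Y9.69
G1 X10.99 Y12.87
G1 X7.03 Y13.42
G1 X3.85 Y10.99
G1 X3.30 Y7.03
G1 X5.73 Y3.85
G1 X9.69 Y3.30
G1 X12.87 Y5.73
G1 X13.42 Y9.69
; layer 4
G0 Z12.98
G0 X12.40 Y9.43
G1 X10.46 Y11.97
G1 X7.29 Y12.40
G1 X4.75 Y10.46
G1 X4.31 Y7.29
G1 X6.25 Y4.75
G1 X9.43 Y4.31
G1 X11.97 Y6.25
G1 X12.40 Y9.43
; layer 5
G0 Z16.23
G0 X11.39 Y9.16
G1 X9.94 Y11.07
G1 X7.56 Y11.39
G1 X5.65 Y9.94
G1 X5.33 Y7.56
G1 X6.78 Y5.65
G1 X9.16 Y5.33
G1 X11.07 Y6.78
G1 X11.39 Y9.16
; layer 6
G0 Z19.47
G0 X10.38 Y8.89
G1 X9.41 Y10.17
G1 X7.83 Y10.38
G1 X6.55 Y9.41
G1 X6.34 Y7.83
G1 X7.31 Y6.55
G1 X8.89 Y6.34
G1 X10.17 Y7.31
G1 X10.38 Y8.89
; layer 7
G0 Z22.71
G0 X9.37 Y8.63
G1 X8.89 Y9.26
G1 X8.09 Y9.37
G1 X7.46 Y8.89
G1 X7.35 Y8.09
G1 X7.83 Y7.46
G1 X8.63 Y7.35
G1 X9.26 Y7.83
G1 X9.37 Y8.63
M2 ; end

The solid is a regular 8-sided pyramid, base circumscribed radius ≈ 8.36 mm, apex at z ≈ 26 mm. Slicing at Δz = 3.25 mm — 8 equal slices spanning the solid's height, so layer i sits at z = i·h/8 — gives 7 non-empty perimeters. Each is a 8-segment closed polygon; G0 lifts to the layer z and rapids to the start vertex, then G1 traces the edges. The cross-section shrinks linearly with z (the slice at the apex is degenerate and omitted).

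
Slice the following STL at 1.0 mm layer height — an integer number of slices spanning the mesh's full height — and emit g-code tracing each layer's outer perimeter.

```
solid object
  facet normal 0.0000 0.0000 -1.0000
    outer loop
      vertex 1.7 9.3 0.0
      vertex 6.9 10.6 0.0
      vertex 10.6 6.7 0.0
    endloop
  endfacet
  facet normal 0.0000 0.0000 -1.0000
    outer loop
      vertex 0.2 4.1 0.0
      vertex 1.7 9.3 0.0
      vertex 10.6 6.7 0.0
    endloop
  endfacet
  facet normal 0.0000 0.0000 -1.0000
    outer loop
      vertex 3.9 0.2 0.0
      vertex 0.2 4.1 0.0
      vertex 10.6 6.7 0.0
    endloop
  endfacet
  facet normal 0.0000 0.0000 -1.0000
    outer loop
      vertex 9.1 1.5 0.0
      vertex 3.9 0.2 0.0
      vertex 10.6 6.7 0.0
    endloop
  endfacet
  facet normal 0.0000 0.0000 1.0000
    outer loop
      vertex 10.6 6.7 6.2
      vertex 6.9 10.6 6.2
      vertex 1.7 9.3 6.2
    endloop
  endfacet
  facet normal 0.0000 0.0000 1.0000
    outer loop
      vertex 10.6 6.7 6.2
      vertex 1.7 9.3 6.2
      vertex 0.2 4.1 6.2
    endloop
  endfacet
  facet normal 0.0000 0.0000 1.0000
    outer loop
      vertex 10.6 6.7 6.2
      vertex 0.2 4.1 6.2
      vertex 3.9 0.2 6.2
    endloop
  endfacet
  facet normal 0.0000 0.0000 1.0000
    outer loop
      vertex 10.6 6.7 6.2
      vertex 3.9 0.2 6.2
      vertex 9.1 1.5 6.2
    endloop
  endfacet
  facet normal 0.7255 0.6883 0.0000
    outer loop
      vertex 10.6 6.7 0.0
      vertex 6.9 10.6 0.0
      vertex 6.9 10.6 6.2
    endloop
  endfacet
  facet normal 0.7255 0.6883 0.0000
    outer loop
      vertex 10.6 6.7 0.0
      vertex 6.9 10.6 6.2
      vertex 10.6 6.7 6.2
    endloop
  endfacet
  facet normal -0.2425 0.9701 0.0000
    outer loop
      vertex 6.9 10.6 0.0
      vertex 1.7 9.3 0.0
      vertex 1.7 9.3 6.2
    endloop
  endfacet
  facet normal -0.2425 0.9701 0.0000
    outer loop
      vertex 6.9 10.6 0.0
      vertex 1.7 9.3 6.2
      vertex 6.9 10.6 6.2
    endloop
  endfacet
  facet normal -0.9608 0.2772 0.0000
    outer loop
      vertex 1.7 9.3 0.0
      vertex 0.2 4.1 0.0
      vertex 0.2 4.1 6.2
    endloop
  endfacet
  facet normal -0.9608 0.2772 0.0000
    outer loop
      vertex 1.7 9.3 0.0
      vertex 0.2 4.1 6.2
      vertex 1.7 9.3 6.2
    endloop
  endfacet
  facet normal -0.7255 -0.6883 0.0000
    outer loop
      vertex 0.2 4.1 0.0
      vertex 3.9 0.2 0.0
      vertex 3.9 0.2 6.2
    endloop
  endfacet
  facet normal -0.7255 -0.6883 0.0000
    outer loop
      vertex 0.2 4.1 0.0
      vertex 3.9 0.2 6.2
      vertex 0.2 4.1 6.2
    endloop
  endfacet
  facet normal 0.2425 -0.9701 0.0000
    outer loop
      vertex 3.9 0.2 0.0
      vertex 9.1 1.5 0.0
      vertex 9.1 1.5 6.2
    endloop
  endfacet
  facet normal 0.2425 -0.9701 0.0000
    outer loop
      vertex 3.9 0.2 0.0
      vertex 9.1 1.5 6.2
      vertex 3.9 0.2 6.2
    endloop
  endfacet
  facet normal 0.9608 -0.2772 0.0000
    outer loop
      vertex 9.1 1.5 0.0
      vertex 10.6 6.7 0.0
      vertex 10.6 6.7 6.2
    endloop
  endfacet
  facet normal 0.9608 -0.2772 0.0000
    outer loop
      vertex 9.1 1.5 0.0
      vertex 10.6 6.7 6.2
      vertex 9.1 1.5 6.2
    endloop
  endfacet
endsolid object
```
; perimeter-only toolpath
G21 ; units = mm
G90 ; absolute positioning
G28 ; home
; layer 1
G0 Z1.0
G0 X10.6 Y6.7
G1 X6.9 Y10.6
G1 X1.7 Y9.3
G1 X0.2 Y4.1
G1 X3.9 Y0.2
G1 X9.1 Y1.5
G1 X10.6 Y6.7
; layer 2
G0 Z2.1
G0 X10.6 Y6.7
G1 X6.9 Y10.6
G1 X1.7 Y9.3
G1 X0.2 Y4.1
G1 X3.9 Y0.2
G1 X9.1 Y1.5
G1 X10.6 Y6.7
; layer 3
G0 Z3.1
G0 X10.6 Y6.7
G1 X6.9 Y10.6
G1 X1.7 Y9.3
G1 X0.2 Y4.1
G1 X3.9 Y0.2
G1 X9.1 Y1.5
G1 X10.6 Y6.7
; layer 4
G0 Z4.1
G0 X10.6 Y6.7
G1 X6.9 Y10.6
G1 X1.7 Y9.3
G1 X0.2 Y4.1
G1 X3.9 Y0.2
G1 X9.1 Y1.5
G1 X10.6 Y6.7
; layer 5
G0 Z5.2
G0 X10.6 Y6.7
G1 X6.9 Y10.6
G1 X1.7 Y9.3
G1 X0.2 Y4.1
G1 X3.9 Y0.2
G1 X9.1 Y1.5
G1 X10.6 Y6.7
; layer 6
G0 Z6.2
G0 X10.6 Y6.7
G1 X6.9 Y10.6
G1 X1.7 Y9.3
G1 X0.2 Y4.1
G1 X3.9 Y0.2
G1 X9.1 Y1.5
G1 X10.6 Y6.7
M2 ; end

The solid is a regular 6-sided prism (a cylinder approximated with 6 flat sides), circumscribed radius ≈ 5.4 mm, height ≈ 6.2 mm. Slicing at Δz = 1.0 mm — 6 equal slices spanning the solid's height, so layer i sits at z = i·h/6 — gives 6 non-empty perimeters. Each is a 6-segment closed polygon; G0 lifts to the layer z and rapids to the start vertex, then G1 traces the edges.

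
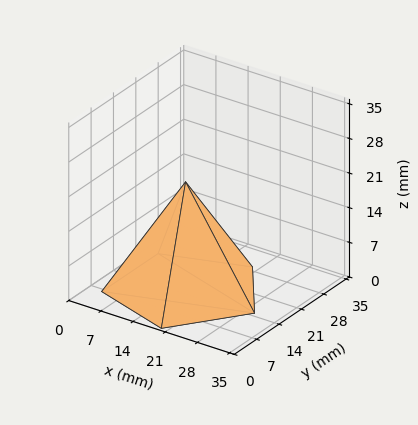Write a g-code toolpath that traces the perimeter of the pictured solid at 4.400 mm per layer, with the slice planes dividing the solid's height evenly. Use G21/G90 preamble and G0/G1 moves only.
Reading the render: the shape is a regular 5-sided pyramid, base circumscribed radius ≈ 15 mm, apex at z ≈ 22 mm (dimensions read to the nearest mm from the axis ticks). For the g-code, the solid's height is divided into equal slices at the stated Δz and each level perimeter traced with G1 moves after a G0 lift.

; perimeter-only toolpath
G21 ; units = mm
G90 ; absolute positioning
G28 ; home
; layer 1
G0 Z4.400
G0 X27.000 Y15.000
G1 X18.708 Y26.413
G1 X5.292 Y22.054
G1 X5.292 Y7.946
G1 X18.708 Y3.587
G1 X27.000 Y15.000
; layer 2
G0 Z8.800
G0 X24.000 Y15.000
G1 X17.781 Y23.560
G1 X7.719 Y20.290
G1 X7.719 Y9.710
G1 X17.781 Y6.440
G1 X24.000 Y15.000
; layer 3
G0 Z13.200
G0 X21.000 Y15.000
G1 X16.854 Y20.706
G1 X10.146 Y18.527
G1 X10.146 Y11.473
G1 X16.854 Y9.294
G1 X21.000 Y15.000
; layer 4
G0 Z17.600
G0 X18.000 Y15.000
G1 X15.927 Y17.853
G1 X12.573 Y16.763
G1 X12.573 Y13.237
G1 X15.927 Y12.147
G1 X18.000 Y15.000
M2 ; end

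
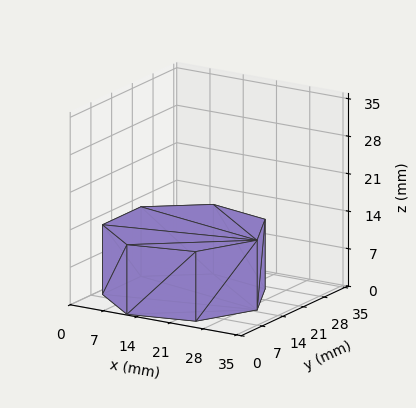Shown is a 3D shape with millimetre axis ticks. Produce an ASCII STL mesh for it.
Reading the render: the shape is a regular 7-sided prism (a cylinder approximated with 7 flat sides), circumscribed radius ≈ 15 mm, height ≈ 13 mm (dimensions read to the nearest mm from the axis ticks). For the STL, each face is triangulated and given an outward normal.

solid part
  facet normal 0.0000 0.0000 -1.0000
    outer loop
      vertex 11.7 29.6 0.0
      vertex 24.4 26.7 0.0
      vertex 30.0 15.0 0.0
    endloop
  endfacet
  facet normal 0.0000 0.0000 -1.0000
    outer loop
      vertex 1.5 21.5 0.0
      vertex 11.7 29.6 0.0
      vertex 30.0 15.0 0.0
    endloop
  endfacet
  facet normal 0.0000 0.0000 -1.0000
    outer loop
      vertex 1.5 8.5 0.0
      vertex 1.5 21.5 0.0
      vertex 30.0 15.0 0.0
    endloop
  endfacet
  facet normal 0.0000 0.0000 -1.0000
    outer loop
      vertex 11.7 0.4 0.0
      vertex 1.5 8.5 0.0
      vertex 30.0 15.0 0.0
    endloop
  endfacet
  facet normal 0.0000 0.0000 -1.0000
    outer loop
      vertex 24.4 3.3 0.0
      vertex 11.7 0.4 0.0
      vertex 30.0 15.0 0.0
    endloop
  endfacet
  facet normal 0.0000 0.0000 1.0000
    outer loop
      vertex 30.0 15.0 13.0
      vertex 24.4 26.7 13.0
      vertex 11.7 29.6 13.0
    endloop
  endfacet
  facet normal 0.0000 0.0000 1.0000
    outer loop
      vertex 30.0 15.0 13.0
      vertex 11.7 29.6 13.0
      vertex 1.5 21.5 13.0
    endloop
  endfacet
  facet normal 0.0000 0.0000 1.0000
    outer loop
      vertex 30.0 15.0 13.0
      vertex 1.5 21.5 13.0
      vertex 1.5 8.5 13.0
    endloop
  endfacet
  facet normal 0.0000 0.0000 1.0000
    outer loop
      vertex 30.0 15.0 13.0
      vertex 1.5 8.5 13.0
      vertex 11.7 0.4 13.0
    endloop
  endfacet
  facet normal 0.0000 0.0000 1.0000
    outer loop
      vertex 30.0 15.0 13.0
      vertex 11.7 0.4 13.0
      vertex 24.4 3.3 13.0
    endloop
  endfacet
  facet normal 0.9020 0.4317 0.0000
    outer loop
      vertex 30.0 15.0 0.0
      vertex 24.4 26.7 0.0
      vertex 24.4 26.7 13.0
    endloop
  endfacet
  facet normal 0.9020 0.4317 0.0000
    outer loop
      vertex 30.0 15.0 0.0
      vertex 24.4 26.7 13.0
      vertex 30.0 15.0 13.0
    endloop
  endfacet
  facet normal 0.2226 0.9749 0.0000
    outer loop
      vertex 24.4 26.7 0.0
      vertex 11.7 29.6 0.0
      vertex 11.7 29.6 13.0
    endloop
  endfacet
  facet normal 0.2226 0.9749 0.0000
    outer loop
      vertex 24.4 26.7 0.0
      vertex 11.7 29.6 13.0
      vertex 24.4 26.7 13.0
    endloop
  endfacet
  facet normal -0.6219 0.7831 0.0000
    outer loop
      vertex 11.7 29.6 0.0
      vertex 1.5 21.5 0.0
      vertex 1.5 21.5 13.0
    endloop
  endfacet
  facet normal -0.6219 0.7831 0.0000
    outer loop
      vertex 11.7 29.6 0.0
      vertex 1.5 21.5 13.0
      vertex 11.7 29.6 13.0
    endloop
  endfacet
  facet normal -1.0000 0.0000 0.0000
    outer loop
      vertex 1.5 21.5 0.0
      vertex 1.5 8.5 0.0
      vertex 1.5 8.5 13.0
    endloop
  endfacet
  facet normal -1.0000 0.0000 0.0000
    outer loop
      vertex 1.5 21.5 0.0
      vertex 1.5 8.5 13.0
      vertex 1.5 21.5 13.0
    endloop
  endfacet
  facet normal -0.6219 -0.7831 0.0000
    outer loop
      vertex 1.5 8.5 0.0
      vertex 11.7 0.4 0.0
      vertex 11.7 0.4 13.0
    endloop
  endfacet
  facet normal -0.6219 -0.7831 0.0000
    outer loop
      vertex 1.5 8.5 0.0
      vertex 11.7 0.4 13.0
      vertex 1.5 8.5 13.0
    endloop
  endfacet
  facet normal 0.2226 -0.9749 0.0000
    outer loop
      vertex 11.7 0.4 0.0
      vertex 24.4 3.3 0.0
      vertex 24.4 3.3 13.0
    endloop
  endfacet
  facet normal 0.2226 -0.9749 0.0000
    outer loop
      vertex 11.7 0.4 0.0
      vertex 24.4 3.3 13.0
      vertex 11.7 0.4 13.0
    endloop
  endfacet
  facet normal 0.9020 -0.4317 0.0000
    outer loop
      vertex 24.4 3.3 0.0
      vertex 30.0 15.0 0.0
      vertex 30.0 15.0 13.0
    endloop
  endfacet
  facet normal 0.9020 -0.4317 0.0000
    outer loop
      vertex 24.4 3.3 0.0
      vertex 30.0 15.0 13.0
      vertex 24.4 3.3 13.0
    endloop
  endfacet
endsolid part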